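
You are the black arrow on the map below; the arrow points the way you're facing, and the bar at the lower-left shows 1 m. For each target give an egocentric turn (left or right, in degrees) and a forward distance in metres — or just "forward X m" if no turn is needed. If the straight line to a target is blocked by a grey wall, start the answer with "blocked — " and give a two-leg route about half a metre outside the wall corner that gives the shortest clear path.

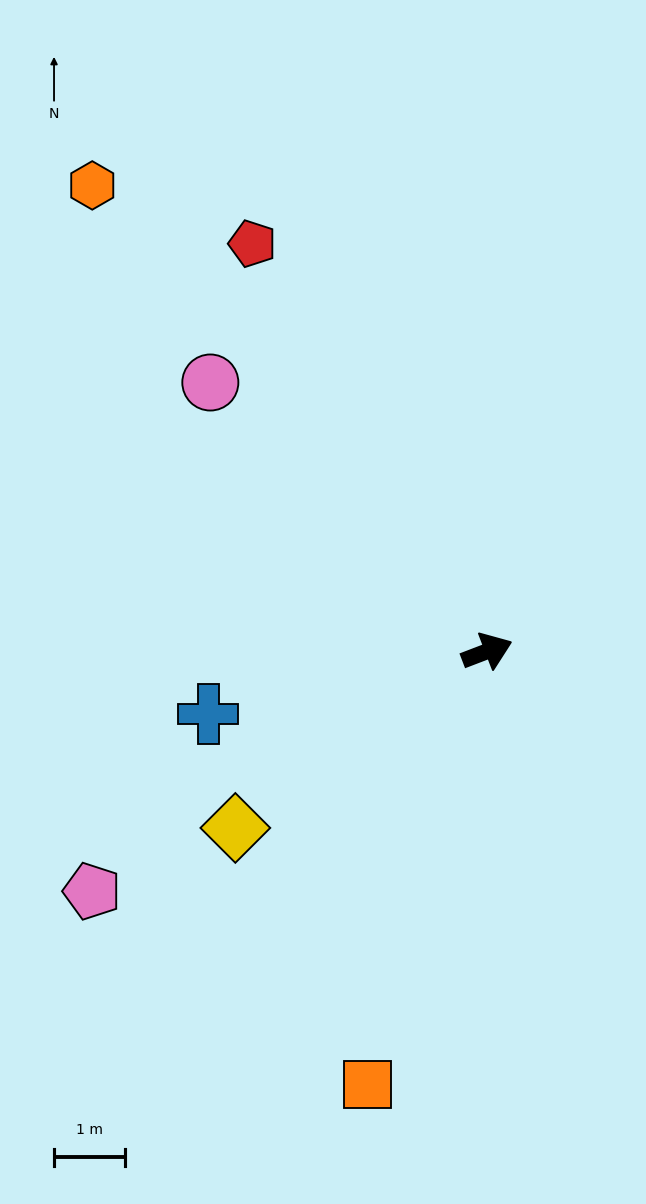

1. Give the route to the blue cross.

turn left 172°, forward 4.0 m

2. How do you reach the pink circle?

turn left 115°, forward 5.4 m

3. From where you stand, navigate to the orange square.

turn right 126°, forward 6.3 m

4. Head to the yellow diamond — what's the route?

turn right 166°, forward 4.3 m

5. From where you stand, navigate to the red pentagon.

turn left 99°, forward 6.6 m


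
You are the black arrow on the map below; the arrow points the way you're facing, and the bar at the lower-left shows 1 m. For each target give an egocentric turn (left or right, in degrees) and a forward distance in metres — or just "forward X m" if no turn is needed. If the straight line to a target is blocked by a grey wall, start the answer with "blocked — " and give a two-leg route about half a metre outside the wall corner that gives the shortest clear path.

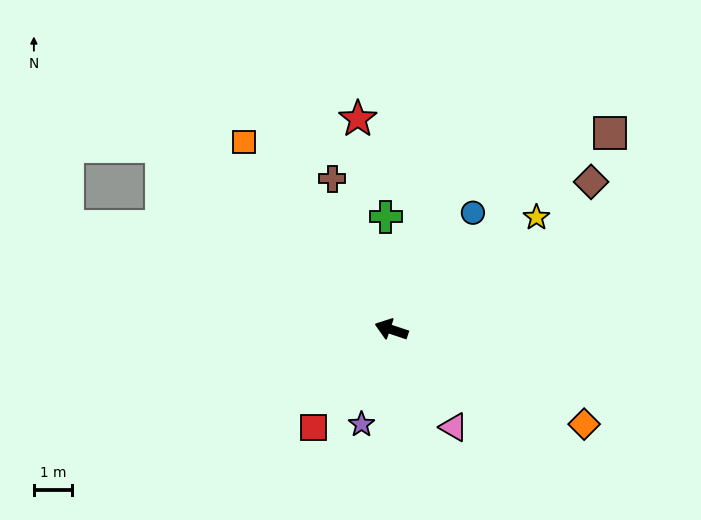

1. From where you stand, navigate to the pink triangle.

turn left 141°, forward 3.0 m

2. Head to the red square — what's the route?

turn left 70°, forward 3.3 m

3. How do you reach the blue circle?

turn right 106°, forward 3.7 m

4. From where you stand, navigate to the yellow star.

turn right 124°, forward 4.8 m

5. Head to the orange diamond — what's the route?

turn left 172°, forward 5.6 m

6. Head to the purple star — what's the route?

turn left 91°, forward 2.6 m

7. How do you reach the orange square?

turn right 33°, forward 6.2 m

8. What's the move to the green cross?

turn right 69°, forward 3.0 m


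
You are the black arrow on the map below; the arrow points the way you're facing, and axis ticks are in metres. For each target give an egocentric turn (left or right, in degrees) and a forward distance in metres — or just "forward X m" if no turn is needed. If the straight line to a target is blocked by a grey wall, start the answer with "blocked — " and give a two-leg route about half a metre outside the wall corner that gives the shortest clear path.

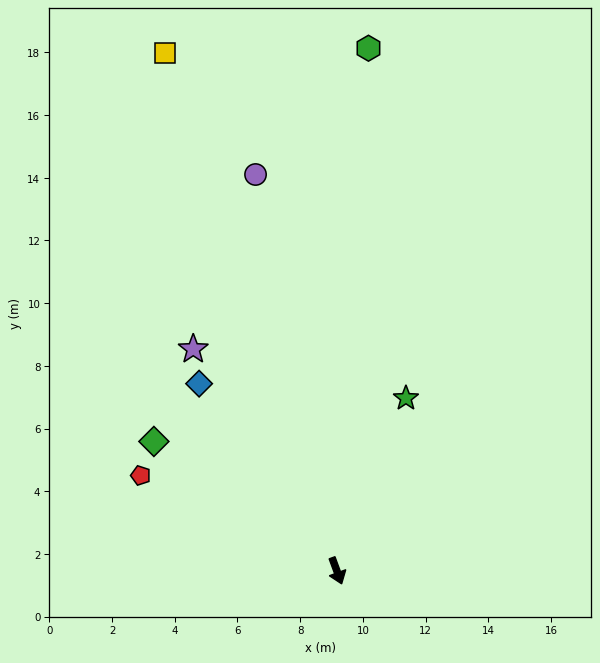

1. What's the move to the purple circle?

turn left 171°, forward 12.9 m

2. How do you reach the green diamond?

turn right 145°, forward 7.1 m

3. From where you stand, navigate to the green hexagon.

turn left 156°, forward 16.7 m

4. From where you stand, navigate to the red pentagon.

turn right 136°, forward 7.0 m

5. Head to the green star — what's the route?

turn left 138°, forward 5.9 m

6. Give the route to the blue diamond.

turn right 164°, forward 7.4 m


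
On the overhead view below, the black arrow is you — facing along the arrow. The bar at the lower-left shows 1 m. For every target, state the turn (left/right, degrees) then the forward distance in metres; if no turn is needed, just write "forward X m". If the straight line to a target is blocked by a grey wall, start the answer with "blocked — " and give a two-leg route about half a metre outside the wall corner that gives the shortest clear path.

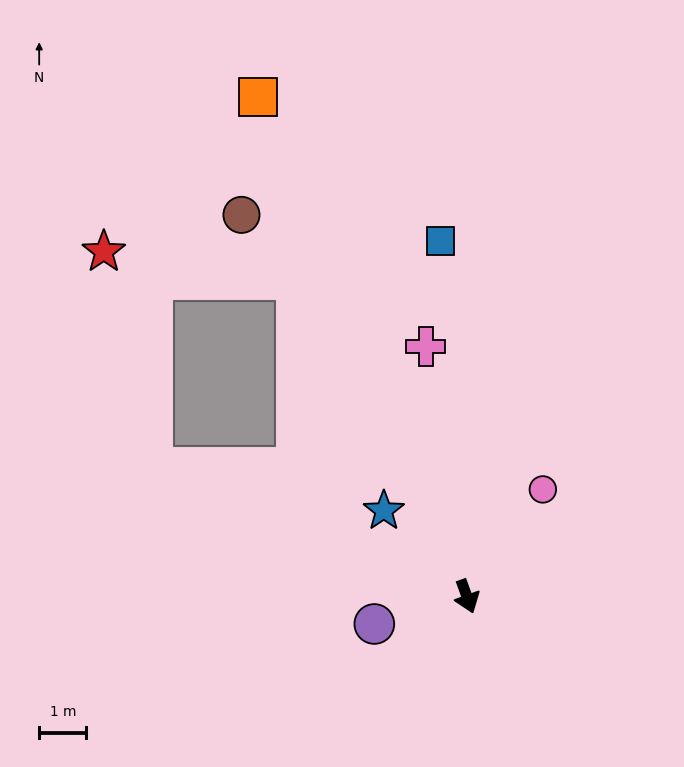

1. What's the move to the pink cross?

turn left 170°, forward 5.4 m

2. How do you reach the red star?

blocked — turn right 171°, forward 7.6 m, then turn left 53°, forward 4.1 m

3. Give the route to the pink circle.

turn left 125°, forward 2.8 m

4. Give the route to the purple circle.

turn right 93°, forward 2.0 m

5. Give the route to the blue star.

turn right 156°, forward 2.5 m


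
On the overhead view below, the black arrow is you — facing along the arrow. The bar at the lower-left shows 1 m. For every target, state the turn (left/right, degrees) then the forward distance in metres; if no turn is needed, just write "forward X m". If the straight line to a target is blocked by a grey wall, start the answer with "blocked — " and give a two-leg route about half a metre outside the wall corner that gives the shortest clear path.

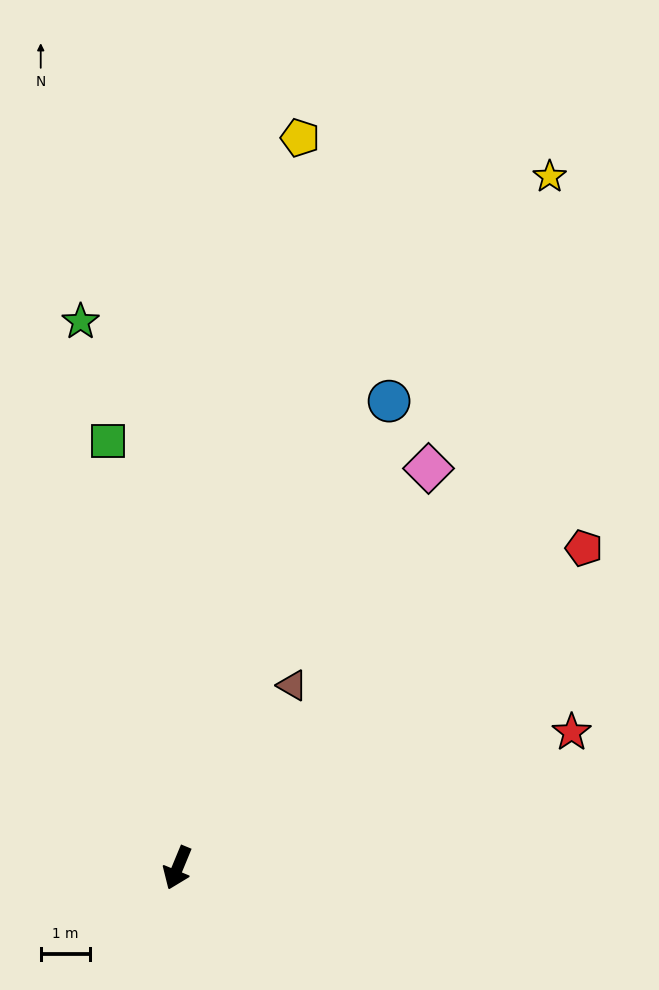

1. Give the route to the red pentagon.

turn left 151°, forward 10.4 m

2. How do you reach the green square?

turn right 148°, forward 8.7 m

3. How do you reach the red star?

turn left 131°, forward 8.4 m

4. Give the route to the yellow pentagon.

turn right 167°, forward 14.9 m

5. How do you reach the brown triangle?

turn left 170°, forward 4.3 m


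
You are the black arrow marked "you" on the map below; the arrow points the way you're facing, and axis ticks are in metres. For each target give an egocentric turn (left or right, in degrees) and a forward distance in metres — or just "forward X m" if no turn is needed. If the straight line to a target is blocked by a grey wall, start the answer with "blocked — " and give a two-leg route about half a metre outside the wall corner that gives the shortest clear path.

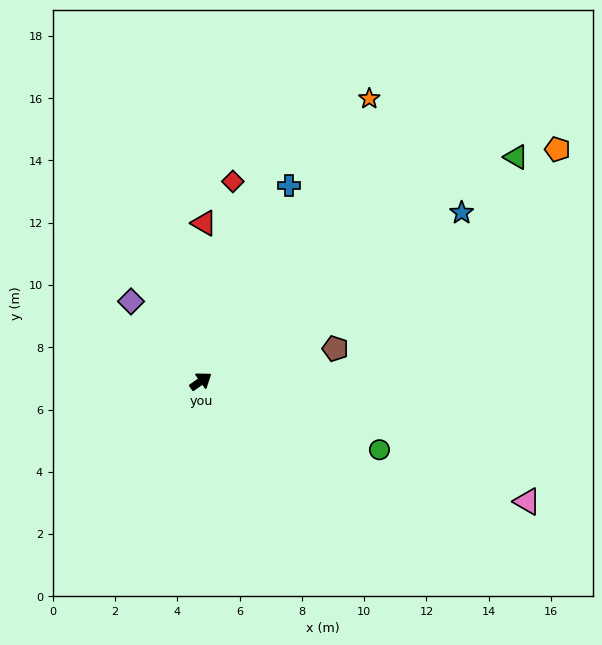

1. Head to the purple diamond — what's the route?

turn left 96°, forward 3.4 m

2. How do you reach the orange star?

turn left 24°, forward 10.6 m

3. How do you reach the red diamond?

turn left 46°, forward 6.5 m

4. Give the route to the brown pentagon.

turn right 22°, forward 4.4 m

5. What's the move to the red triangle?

turn left 54°, forward 5.1 m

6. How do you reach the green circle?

turn right 56°, forward 6.1 m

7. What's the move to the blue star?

turn right 2°, forward 10.0 m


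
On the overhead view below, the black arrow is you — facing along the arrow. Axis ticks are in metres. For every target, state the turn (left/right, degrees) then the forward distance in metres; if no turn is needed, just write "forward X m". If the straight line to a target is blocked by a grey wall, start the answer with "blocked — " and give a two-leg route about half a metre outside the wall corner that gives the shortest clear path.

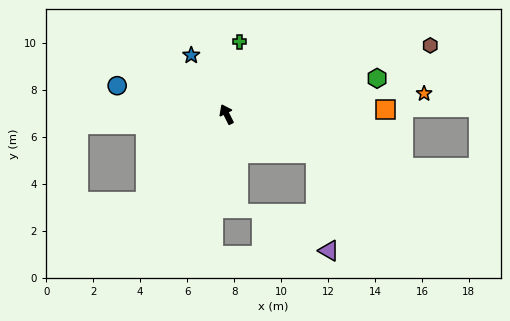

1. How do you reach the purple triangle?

blocked — turn right 140°, forward 4.1 m, then turn right 59°, forward 4.2 m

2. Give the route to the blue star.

turn left 4°, forward 2.9 m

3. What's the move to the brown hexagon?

turn right 98°, forward 9.2 m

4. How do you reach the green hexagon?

turn right 103°, forward 6.6 m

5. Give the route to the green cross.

turn right 37°, forward 3.1 m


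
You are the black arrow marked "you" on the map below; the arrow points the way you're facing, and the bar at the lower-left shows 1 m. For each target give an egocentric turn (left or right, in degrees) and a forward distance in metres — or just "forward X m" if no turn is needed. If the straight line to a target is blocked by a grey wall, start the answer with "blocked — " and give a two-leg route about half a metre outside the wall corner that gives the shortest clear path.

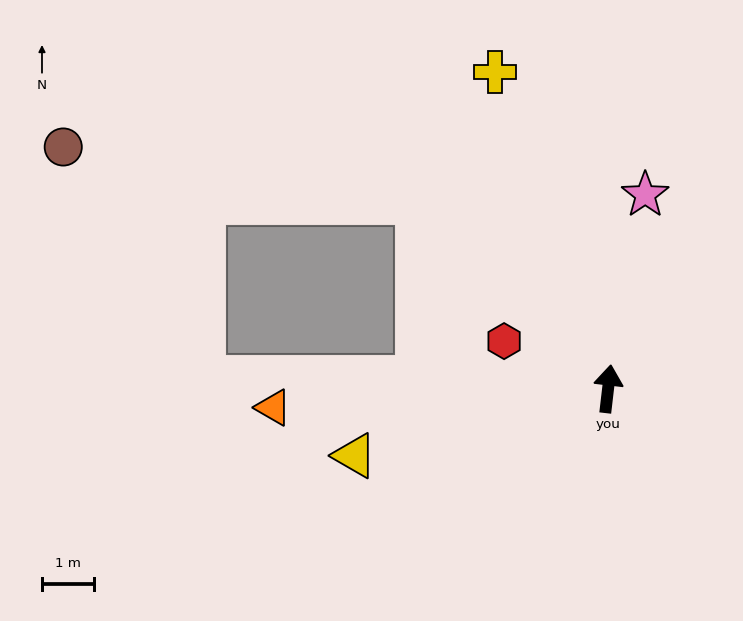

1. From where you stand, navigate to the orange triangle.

turn left 100°, forward 6.4 m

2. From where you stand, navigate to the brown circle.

blocked — turn left 52°, forward 5.1 m, then turn left 36°, forward 6.9 m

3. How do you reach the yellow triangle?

turn left 111°, forward 5.0 m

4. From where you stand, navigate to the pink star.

turn right 4°, forward 3.8 m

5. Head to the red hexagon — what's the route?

turn left 72°, forward 2.2 m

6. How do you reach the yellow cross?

turn left 26°, forward 6.5 m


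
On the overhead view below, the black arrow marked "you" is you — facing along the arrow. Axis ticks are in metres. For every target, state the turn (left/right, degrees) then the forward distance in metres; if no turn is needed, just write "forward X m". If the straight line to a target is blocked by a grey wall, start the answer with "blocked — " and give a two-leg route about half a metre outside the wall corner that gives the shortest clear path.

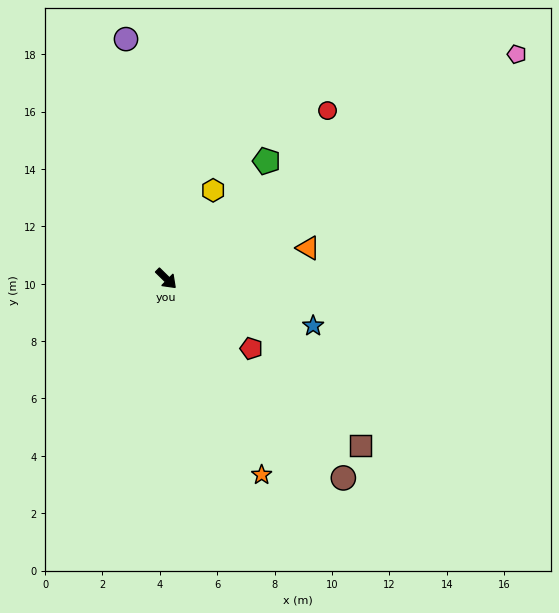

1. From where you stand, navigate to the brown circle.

turn right 4°, forward 9.3 m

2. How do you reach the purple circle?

turn left 144°, forward 8.5 m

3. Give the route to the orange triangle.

turn left 57°, forward 5.1 m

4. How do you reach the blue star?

turn left 27°, forward 5.4 m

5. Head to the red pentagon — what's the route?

turn left 5°, forward 3.8 m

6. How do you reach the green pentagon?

turn left 94°, forward 5.4 m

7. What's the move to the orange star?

turn right 20°, forward 7.6 m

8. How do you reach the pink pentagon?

turn left 77°, forward 14.5 m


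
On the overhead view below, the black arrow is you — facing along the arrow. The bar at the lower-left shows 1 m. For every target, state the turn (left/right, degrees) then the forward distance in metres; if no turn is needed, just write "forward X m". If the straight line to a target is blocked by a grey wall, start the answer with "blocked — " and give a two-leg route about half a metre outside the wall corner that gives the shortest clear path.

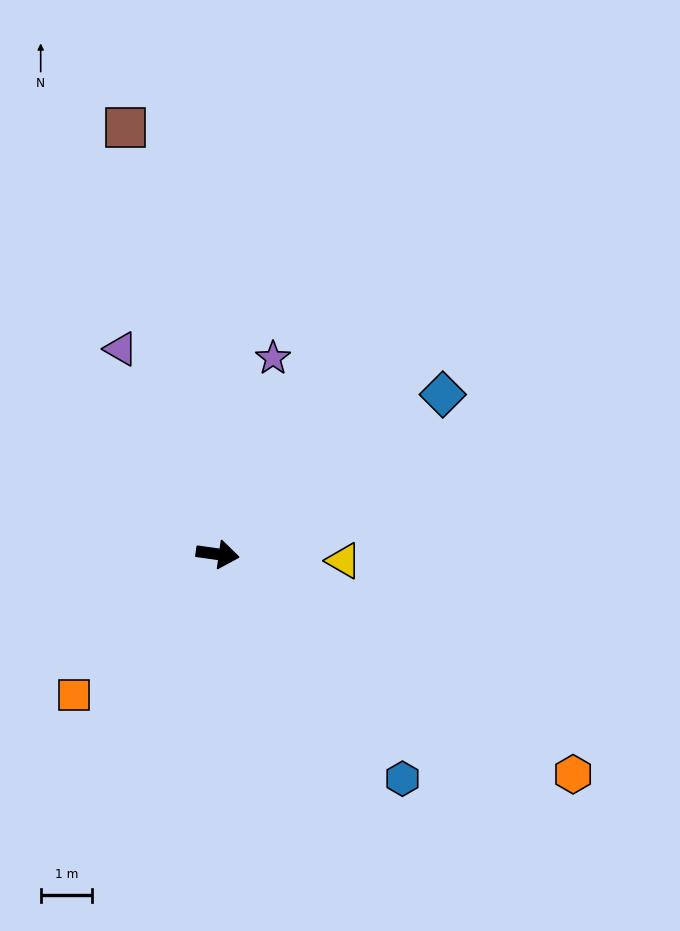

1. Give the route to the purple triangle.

turn left 123°, forward 4.4 m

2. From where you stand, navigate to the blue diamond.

turn left 43°, forward 5.3 m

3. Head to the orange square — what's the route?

turn right 128°, forward 3.9 m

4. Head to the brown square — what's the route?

turn left 110°, forward 8.5 m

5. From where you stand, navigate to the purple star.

turn left 82°, forward 3.9 m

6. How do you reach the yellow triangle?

turn left 5°, forward 2.4 m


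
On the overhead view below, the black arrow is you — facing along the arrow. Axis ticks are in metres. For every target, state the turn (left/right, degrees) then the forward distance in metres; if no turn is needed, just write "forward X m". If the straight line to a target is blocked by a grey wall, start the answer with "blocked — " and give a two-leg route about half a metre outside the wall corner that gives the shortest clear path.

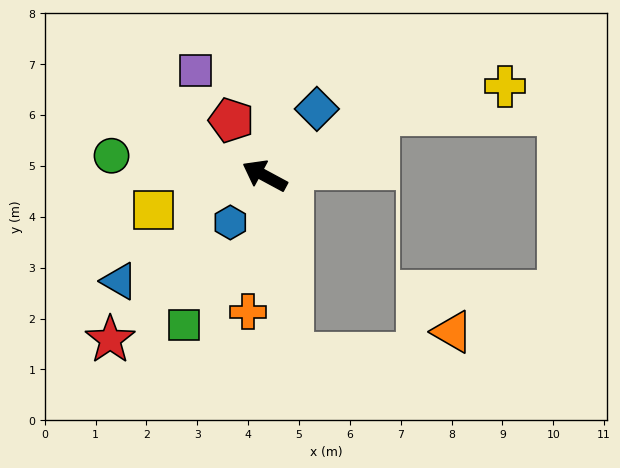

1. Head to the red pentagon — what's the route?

turn right 31°, forward 1.3 m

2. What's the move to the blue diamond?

turn right 100°, forward 1.7 m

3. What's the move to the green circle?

turn left 21°, forward 3.0 m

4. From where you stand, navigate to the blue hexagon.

turn left 82°, forward 1.1 m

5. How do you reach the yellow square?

turn left 46°, forward 2.3 m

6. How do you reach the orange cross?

turn left 111°, forward 2.7 m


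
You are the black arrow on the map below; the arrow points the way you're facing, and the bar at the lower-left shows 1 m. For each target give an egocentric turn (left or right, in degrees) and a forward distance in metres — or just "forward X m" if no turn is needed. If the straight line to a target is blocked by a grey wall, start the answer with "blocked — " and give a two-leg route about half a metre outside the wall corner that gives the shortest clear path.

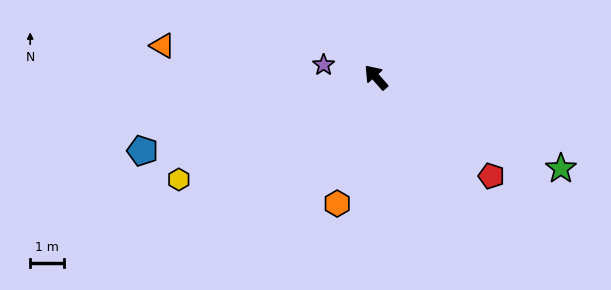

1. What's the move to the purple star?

turn left 35°, forward 1.6 m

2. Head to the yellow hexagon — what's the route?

turn left 76°, forward 6.6 m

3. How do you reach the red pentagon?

turn right 172°, forward 4.5 m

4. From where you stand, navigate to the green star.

turn right 158°, forward 6.1 m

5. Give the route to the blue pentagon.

turn left 66°, forward 7.2 m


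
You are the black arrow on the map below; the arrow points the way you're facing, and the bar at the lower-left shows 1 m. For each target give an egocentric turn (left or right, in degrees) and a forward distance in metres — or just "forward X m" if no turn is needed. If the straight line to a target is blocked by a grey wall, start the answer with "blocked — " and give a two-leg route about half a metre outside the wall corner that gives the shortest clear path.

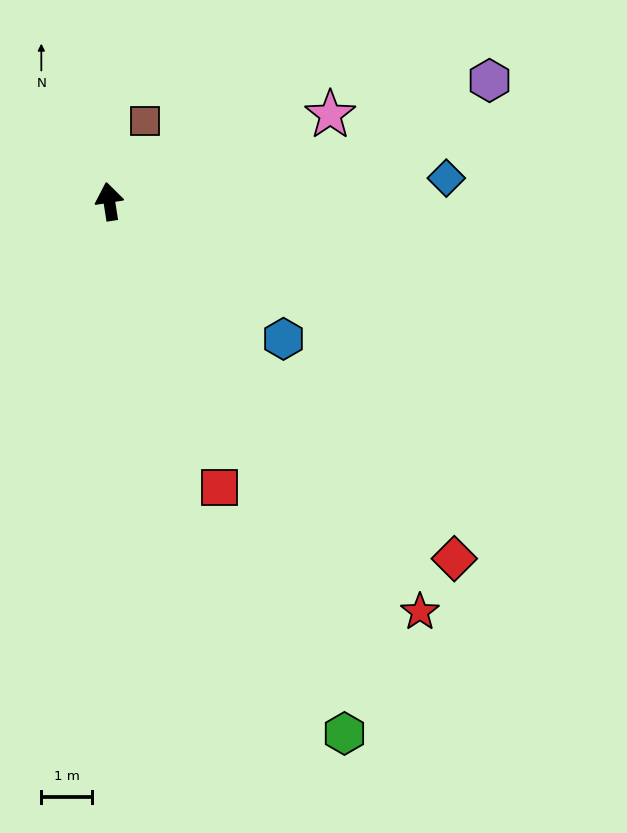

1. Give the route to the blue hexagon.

turn right 137°, forward 4.3 m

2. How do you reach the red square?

turn right 168°, forward 6.0 m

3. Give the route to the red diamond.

turn right 145°, forward 9.7 m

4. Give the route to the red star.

turn right 152°, forward 10.1 m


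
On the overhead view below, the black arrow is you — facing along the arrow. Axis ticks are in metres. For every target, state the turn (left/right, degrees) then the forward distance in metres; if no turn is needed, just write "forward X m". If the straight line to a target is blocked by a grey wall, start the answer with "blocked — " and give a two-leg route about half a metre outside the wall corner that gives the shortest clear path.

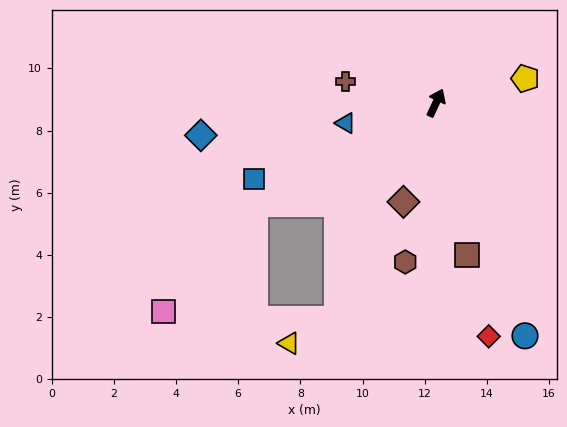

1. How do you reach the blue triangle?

turn left 128°, forward 3.0 m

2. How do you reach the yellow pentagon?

turn right 50°, forward 3.0 m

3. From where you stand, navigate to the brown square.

turn right 144°, forward 5.0 m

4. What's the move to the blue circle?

turn right 134°, forward 8.0 m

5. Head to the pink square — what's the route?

blocked — turn left 144°, forward 6.7 m, then turn left 21°, forward 4.6 m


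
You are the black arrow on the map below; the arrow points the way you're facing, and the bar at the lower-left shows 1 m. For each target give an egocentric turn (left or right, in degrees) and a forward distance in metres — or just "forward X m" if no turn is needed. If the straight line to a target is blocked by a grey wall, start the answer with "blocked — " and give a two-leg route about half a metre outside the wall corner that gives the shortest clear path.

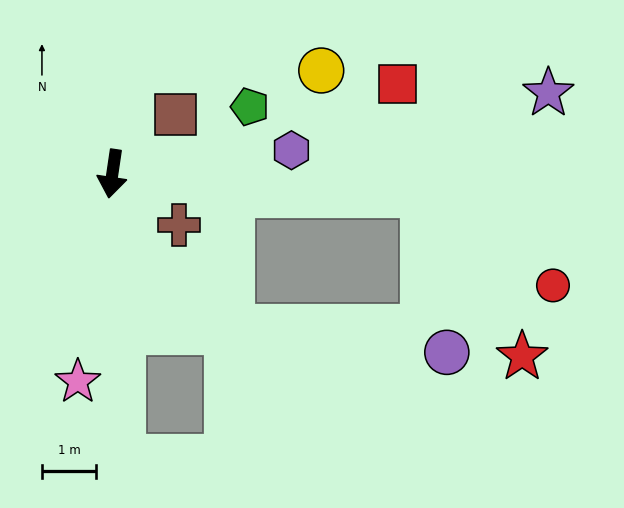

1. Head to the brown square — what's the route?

turn left 142°, forward 1.6 m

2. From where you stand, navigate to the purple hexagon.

turn left 106°, forward 3.3 m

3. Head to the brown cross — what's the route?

turn left 61°, forward 1.5 m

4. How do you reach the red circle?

blocked — turn left 95°, forward 5.7 m, then turn right 32°, forward 2.9 m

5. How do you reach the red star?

blocked — turn left 95°, forward 5.7 m, then turn right 55°, forward 3.5 m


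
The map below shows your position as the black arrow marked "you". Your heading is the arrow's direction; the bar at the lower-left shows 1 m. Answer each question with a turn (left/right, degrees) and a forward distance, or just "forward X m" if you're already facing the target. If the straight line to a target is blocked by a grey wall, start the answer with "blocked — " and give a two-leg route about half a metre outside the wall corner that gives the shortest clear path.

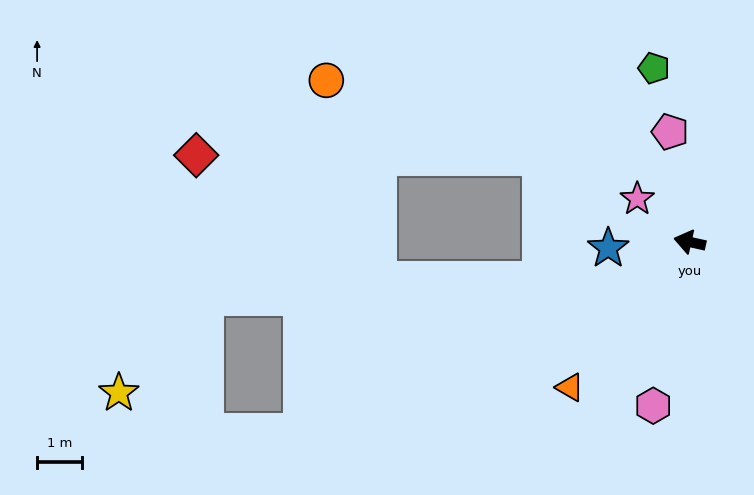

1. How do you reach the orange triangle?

turn left 63°, forward 4.2 m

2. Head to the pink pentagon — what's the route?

turn right 67°, forward 2.5 m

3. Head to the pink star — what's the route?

turn right 27°, forward 1.5 m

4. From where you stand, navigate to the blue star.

turn left 17°, forward 1.8 m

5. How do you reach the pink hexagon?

turn left 90°, forward 3.8 m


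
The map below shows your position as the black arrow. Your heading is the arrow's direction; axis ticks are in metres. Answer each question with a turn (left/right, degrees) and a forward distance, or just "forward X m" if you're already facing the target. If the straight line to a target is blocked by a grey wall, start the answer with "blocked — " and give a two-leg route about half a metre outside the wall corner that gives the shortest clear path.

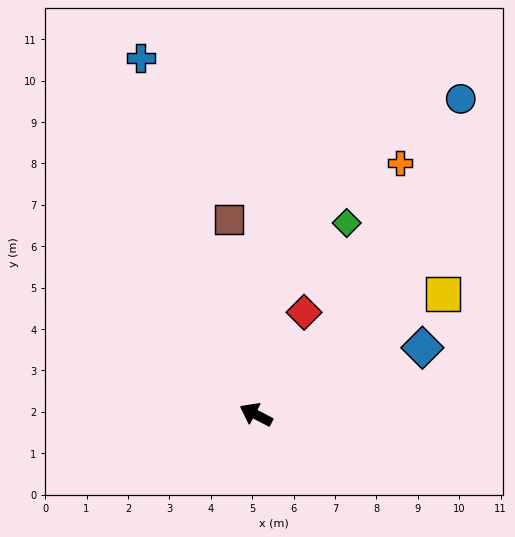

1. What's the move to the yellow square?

turn right 120°, forward 5.4 m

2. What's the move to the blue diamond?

turn right 131°, forward 4.3 m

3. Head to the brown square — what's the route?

turn right 55°, forward 4.8 m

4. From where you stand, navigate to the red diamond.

turn right 88°, forward 2.7 m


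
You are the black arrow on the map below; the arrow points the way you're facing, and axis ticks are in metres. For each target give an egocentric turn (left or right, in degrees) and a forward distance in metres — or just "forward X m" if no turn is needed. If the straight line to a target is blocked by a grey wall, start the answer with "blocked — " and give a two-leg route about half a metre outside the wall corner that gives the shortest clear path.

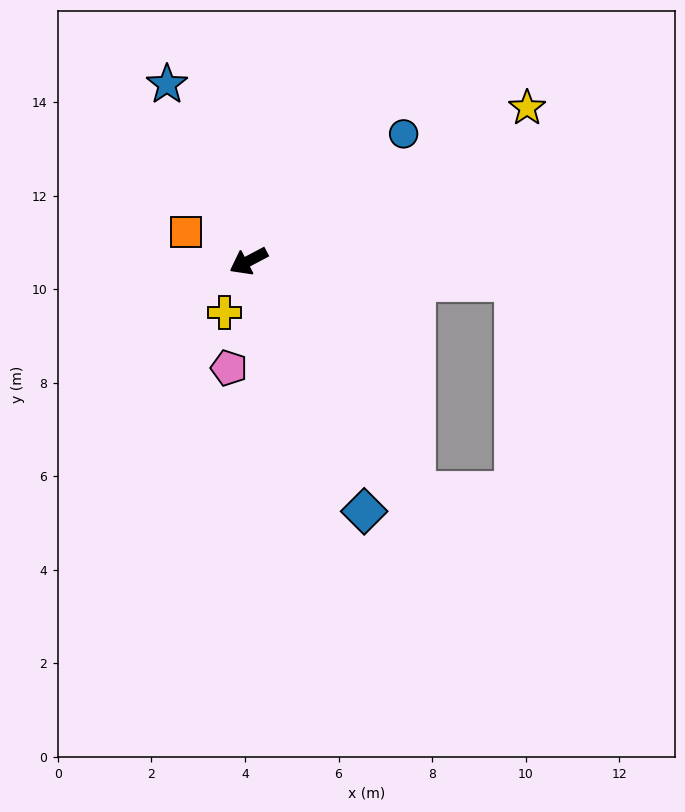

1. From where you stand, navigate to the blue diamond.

turn left 87°, forward 5.9 m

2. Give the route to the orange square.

turn right 53°, forward 1.5 m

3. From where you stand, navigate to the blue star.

turn right 93°, forward 4.2 m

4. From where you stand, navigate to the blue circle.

turn right 168°, forward 4.3 m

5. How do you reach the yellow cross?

turn left 37°, forward 1.2 m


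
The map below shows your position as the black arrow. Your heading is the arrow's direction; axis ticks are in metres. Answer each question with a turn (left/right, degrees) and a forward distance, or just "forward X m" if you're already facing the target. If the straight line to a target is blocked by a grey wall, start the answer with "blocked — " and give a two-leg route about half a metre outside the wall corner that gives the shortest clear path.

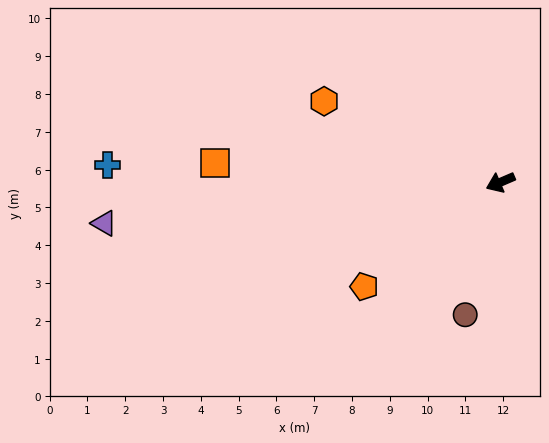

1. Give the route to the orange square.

turn right 27°, forward 7.6 m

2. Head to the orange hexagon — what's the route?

turn right 48°, forward 5.1 m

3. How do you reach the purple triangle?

turn right 17°, forward 10.5 m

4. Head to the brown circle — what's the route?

turn left 52°, forward 3.6 m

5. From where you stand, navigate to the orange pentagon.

turn left 14°, forward 4.5 m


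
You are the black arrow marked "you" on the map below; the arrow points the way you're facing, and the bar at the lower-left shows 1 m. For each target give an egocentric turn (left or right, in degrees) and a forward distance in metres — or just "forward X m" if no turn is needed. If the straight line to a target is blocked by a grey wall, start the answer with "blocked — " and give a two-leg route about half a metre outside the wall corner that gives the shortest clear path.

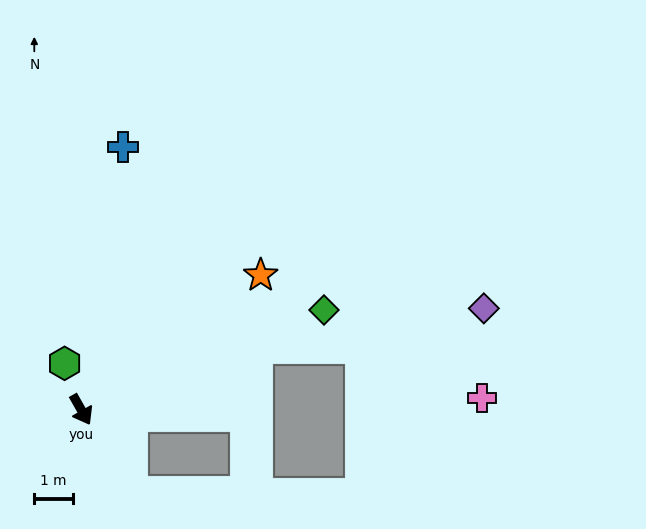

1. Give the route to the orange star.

turn left 97°, forward 5.8 m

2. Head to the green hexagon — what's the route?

turn left 170°, forward 1.3 m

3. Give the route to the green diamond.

turn left 83°, forward 6.8 m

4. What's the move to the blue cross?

turn left 141°, forward 6.9 m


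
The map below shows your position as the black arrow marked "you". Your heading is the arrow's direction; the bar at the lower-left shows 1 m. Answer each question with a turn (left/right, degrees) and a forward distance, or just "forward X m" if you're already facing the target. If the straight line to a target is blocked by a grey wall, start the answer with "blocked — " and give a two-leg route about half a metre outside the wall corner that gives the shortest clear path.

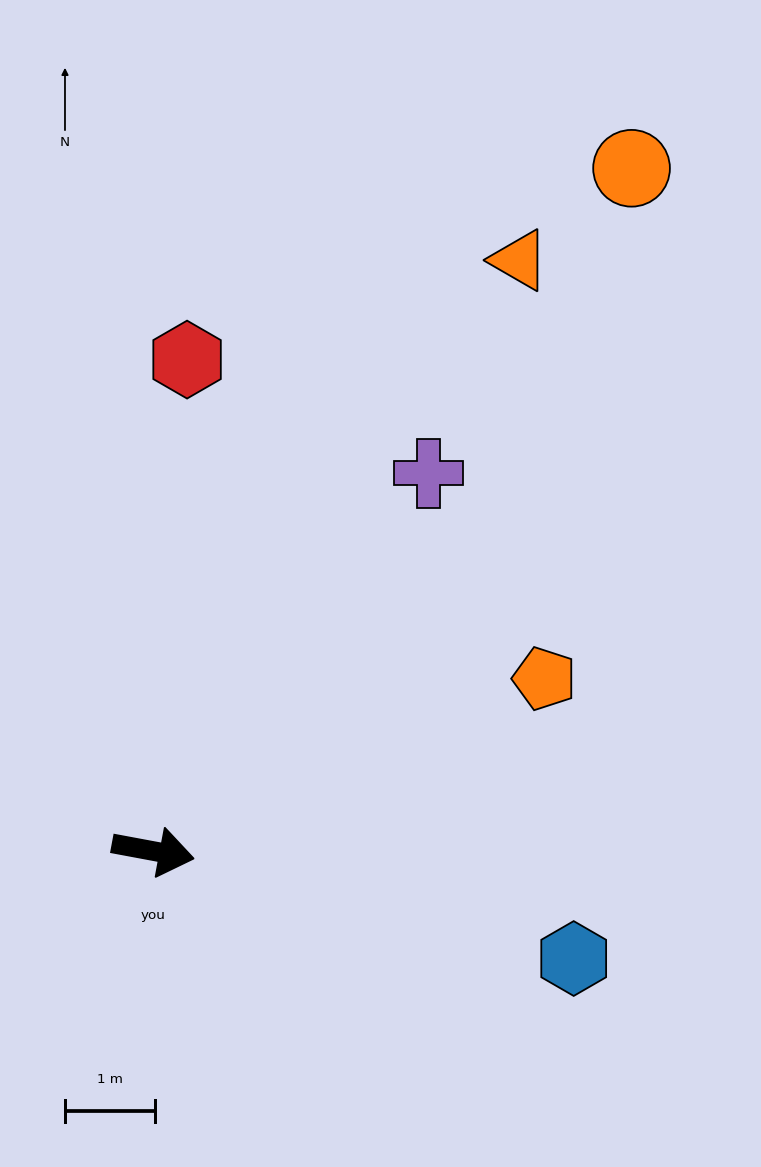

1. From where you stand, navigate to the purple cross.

turn left 64°, forward 5.2 m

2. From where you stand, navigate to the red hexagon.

turn left 97°, forward 5.4 m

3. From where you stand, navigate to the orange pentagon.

turn left 34°, forward 4.7 m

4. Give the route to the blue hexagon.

turn right 4°, forward 4.8 m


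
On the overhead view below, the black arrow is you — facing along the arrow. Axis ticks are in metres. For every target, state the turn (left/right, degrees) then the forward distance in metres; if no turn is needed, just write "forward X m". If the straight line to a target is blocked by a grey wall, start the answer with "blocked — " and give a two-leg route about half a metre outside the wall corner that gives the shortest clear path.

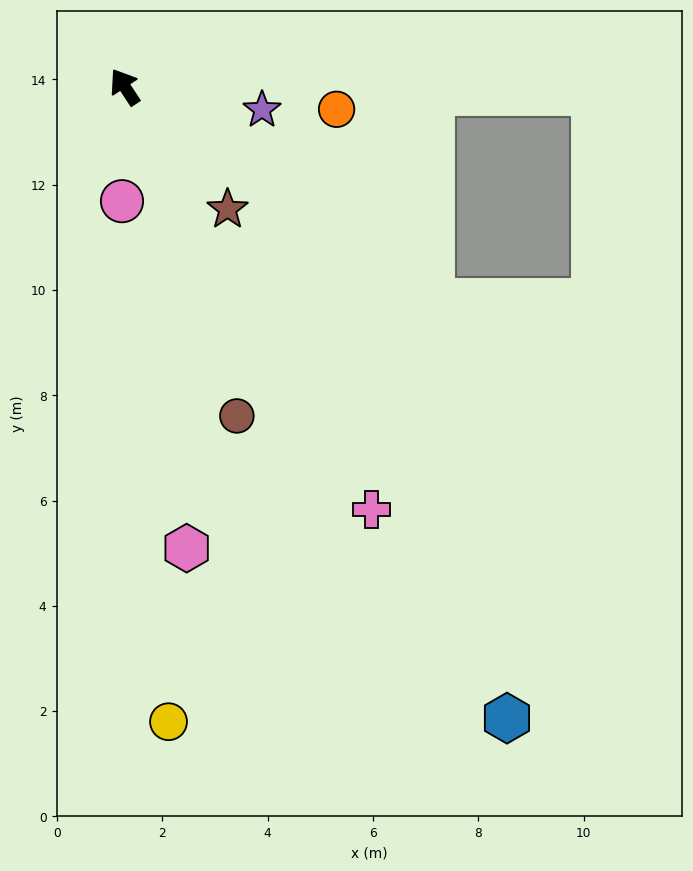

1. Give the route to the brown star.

turn right 173°, forward 3.0 m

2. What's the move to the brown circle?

turn left 166°, forward 6.6 m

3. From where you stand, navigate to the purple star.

turn right 133°, forward 2.6 m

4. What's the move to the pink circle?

turn left 145°, forward 2.2 m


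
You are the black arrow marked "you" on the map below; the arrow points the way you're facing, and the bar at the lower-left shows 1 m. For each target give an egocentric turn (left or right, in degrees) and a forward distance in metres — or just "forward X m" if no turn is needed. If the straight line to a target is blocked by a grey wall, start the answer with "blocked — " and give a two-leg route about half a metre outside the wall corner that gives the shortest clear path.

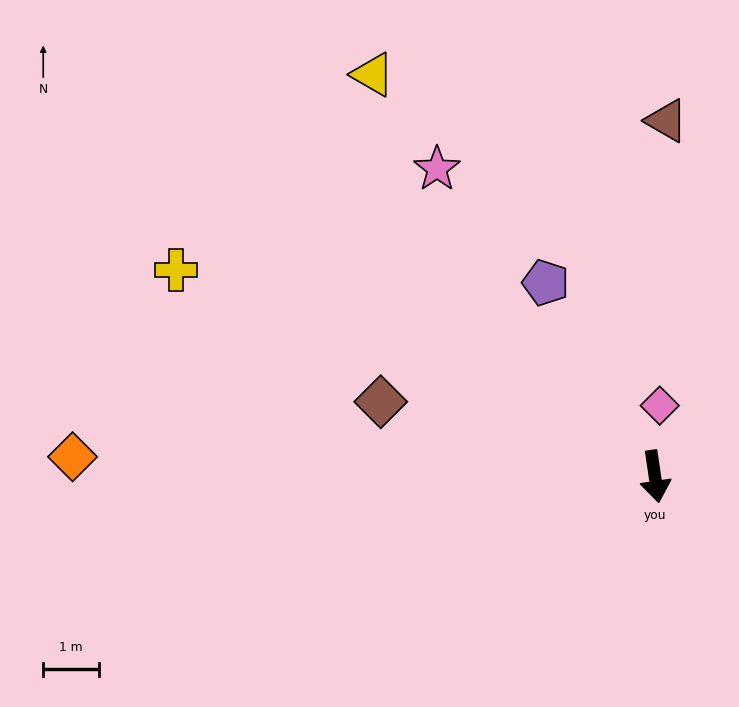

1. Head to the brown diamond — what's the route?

turn right 114°, forward 5.1 m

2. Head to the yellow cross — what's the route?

turn right 122°, forward 9.4 m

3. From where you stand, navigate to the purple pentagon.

turn right 159°, forward 4.0 m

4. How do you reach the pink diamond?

turn left 168°, forward 1.3 m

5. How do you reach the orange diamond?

turn right 100°, forward 10.5 m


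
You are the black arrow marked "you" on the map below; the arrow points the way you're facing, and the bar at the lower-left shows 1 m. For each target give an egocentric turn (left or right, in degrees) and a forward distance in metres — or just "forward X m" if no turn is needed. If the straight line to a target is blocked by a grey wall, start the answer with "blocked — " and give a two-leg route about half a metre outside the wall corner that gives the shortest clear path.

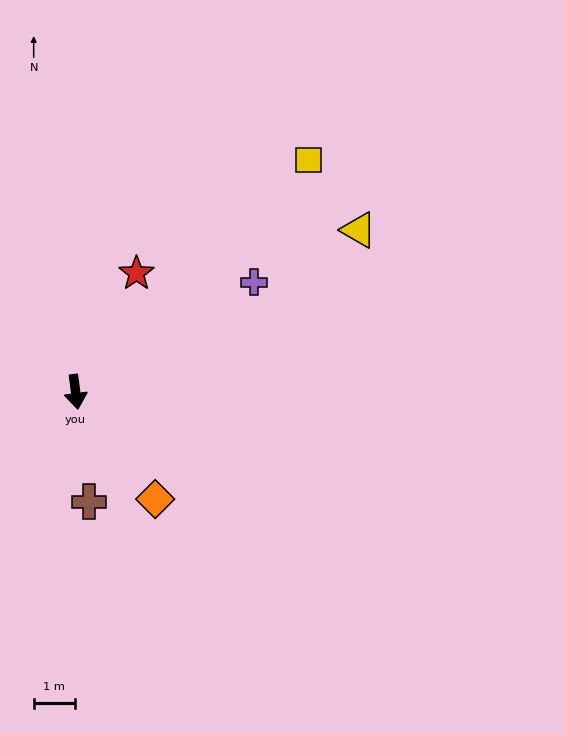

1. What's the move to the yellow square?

turn left 128°, forward 8.0 m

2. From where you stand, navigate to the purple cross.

turn left 114°, forward 5.1 m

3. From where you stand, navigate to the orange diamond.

turn left 29°, forward 3.3 m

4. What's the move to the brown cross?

forward 2.7 m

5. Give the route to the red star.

turn left 145°, forward 3.2 m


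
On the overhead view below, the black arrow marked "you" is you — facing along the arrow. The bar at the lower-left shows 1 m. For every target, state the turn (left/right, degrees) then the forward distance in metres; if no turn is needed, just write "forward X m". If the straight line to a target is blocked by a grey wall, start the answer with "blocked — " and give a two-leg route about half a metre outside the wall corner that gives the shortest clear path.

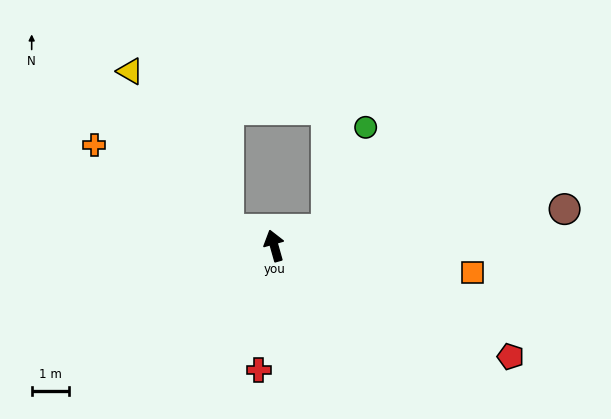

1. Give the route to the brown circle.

turn right 99°, forward 7.9 m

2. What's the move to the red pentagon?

turn right 131°, forward 7.1 m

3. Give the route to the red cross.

turn left 157°, forward 3.4 m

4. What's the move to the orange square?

turn right 113°, forward 5.4 m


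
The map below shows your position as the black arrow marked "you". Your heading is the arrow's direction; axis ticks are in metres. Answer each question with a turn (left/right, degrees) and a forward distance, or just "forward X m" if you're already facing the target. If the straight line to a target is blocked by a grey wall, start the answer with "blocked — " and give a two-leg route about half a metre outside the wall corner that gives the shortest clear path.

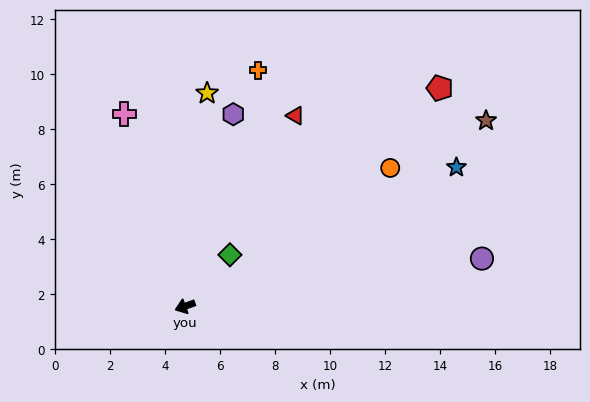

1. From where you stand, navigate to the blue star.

turn right 173°, forward 11.1 m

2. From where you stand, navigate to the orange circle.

turn right 166°, forward 9.0 m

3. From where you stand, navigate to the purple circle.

turn left 169°, forward 10.9 m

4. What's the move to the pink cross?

turn right 92°, forward 7.3 m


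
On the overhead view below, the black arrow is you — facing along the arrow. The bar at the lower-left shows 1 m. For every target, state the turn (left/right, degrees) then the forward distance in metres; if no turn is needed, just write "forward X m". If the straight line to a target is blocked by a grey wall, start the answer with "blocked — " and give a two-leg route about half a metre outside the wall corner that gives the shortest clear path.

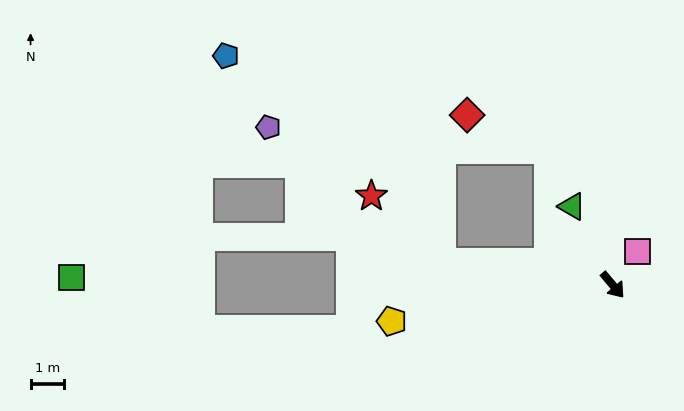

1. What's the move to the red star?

blocked — turn right 138°, forward 5.1 m, then turn right 35°, forward 2.9 m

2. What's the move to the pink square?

turn left 103°, forward 1.3 m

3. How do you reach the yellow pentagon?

turn right 121°, forward 6.7 m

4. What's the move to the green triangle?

turn left 167°, forward 2.6 m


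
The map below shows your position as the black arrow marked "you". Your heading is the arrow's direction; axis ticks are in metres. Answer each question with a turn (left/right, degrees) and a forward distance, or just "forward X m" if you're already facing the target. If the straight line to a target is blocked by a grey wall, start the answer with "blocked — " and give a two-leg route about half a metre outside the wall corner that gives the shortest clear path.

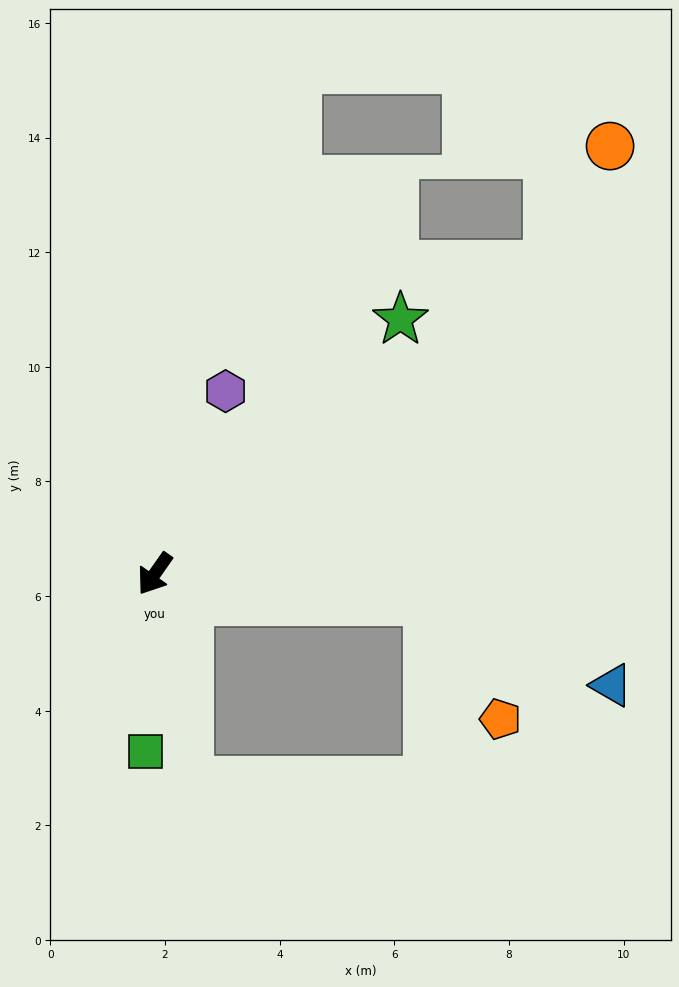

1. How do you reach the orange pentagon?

blocked — turn left 119°, forward 4.8 m, then turn right 53°, forward 2.4 m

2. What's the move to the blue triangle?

blocked — turn left 119°, forward 4.8 m, then turn right 19°, forward 3.5 m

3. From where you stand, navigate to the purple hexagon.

turn right 166°, forward 3.4 m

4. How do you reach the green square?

turn left 32°, forward 3.1 m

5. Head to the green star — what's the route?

turn left 171°, forward 6.2 m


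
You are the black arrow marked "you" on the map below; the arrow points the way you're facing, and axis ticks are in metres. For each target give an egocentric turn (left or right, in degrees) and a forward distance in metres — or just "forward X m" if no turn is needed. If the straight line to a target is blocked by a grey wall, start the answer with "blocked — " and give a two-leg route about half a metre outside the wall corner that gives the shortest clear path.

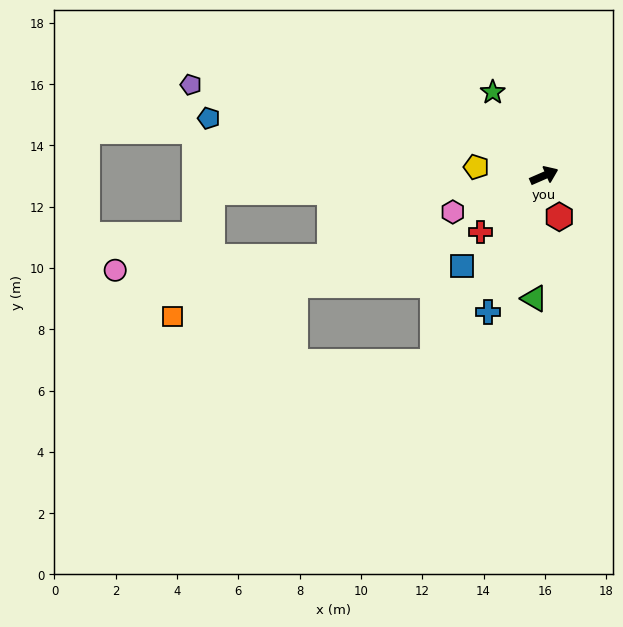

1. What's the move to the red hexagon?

turn right 93°, forward 1.4 m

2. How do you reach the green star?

turn left 98°, forward 3.2 m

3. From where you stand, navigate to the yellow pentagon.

turn left 149°, forward 2.2 m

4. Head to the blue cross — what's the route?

turn right 136°, forward 4.8 m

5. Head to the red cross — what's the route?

turn right 162°, forward 2.8 m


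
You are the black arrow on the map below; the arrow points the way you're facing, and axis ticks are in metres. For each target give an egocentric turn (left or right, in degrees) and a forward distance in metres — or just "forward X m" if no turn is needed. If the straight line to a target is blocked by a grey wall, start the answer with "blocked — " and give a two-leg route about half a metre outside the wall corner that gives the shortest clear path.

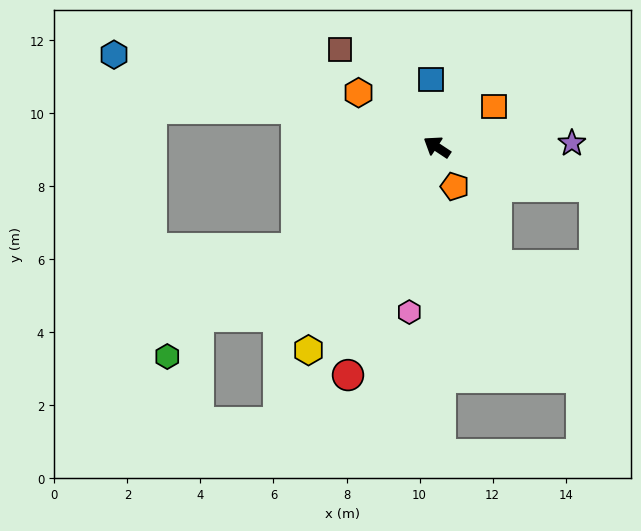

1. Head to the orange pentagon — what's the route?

turn left 148°, forward 1.2 m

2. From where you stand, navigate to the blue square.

turn right 52°, forward 1.9 m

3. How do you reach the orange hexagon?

forward 2.6 m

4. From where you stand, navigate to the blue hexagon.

turn left 18°, forward 9.2 m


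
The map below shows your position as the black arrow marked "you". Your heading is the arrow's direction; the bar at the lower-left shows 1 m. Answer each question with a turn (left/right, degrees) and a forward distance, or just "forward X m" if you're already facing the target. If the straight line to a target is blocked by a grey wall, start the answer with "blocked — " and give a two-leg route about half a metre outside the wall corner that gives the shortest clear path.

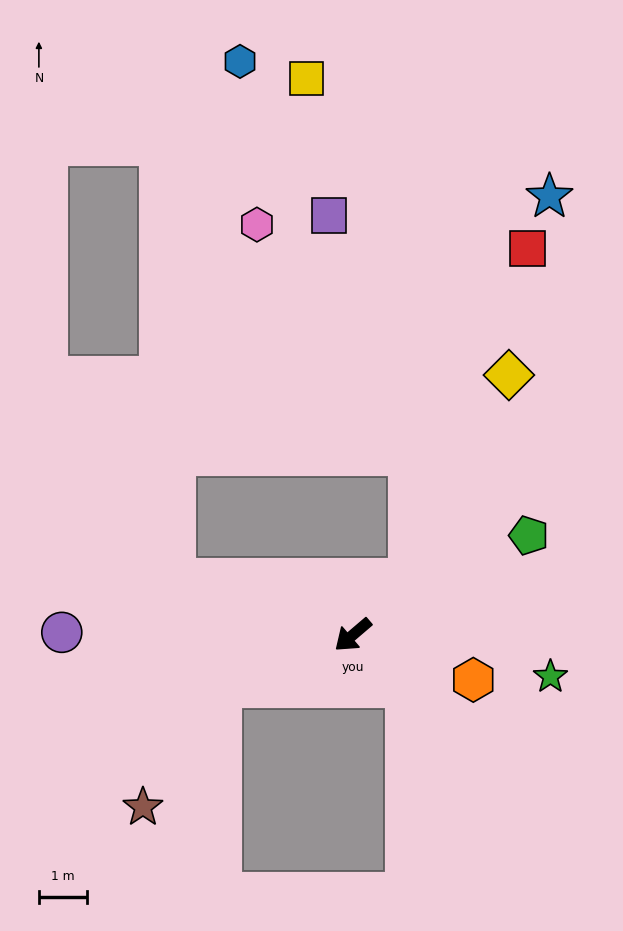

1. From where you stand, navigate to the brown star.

blocked — turn right 19°, forward 2.9 m, then turn left 35°, forward 3.0 m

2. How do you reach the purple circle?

turn right 41°, forward 6.0 m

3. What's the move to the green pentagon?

turn left 169°, forward 4.2 m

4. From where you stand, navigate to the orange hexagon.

turn left 119°, forward 2.7 m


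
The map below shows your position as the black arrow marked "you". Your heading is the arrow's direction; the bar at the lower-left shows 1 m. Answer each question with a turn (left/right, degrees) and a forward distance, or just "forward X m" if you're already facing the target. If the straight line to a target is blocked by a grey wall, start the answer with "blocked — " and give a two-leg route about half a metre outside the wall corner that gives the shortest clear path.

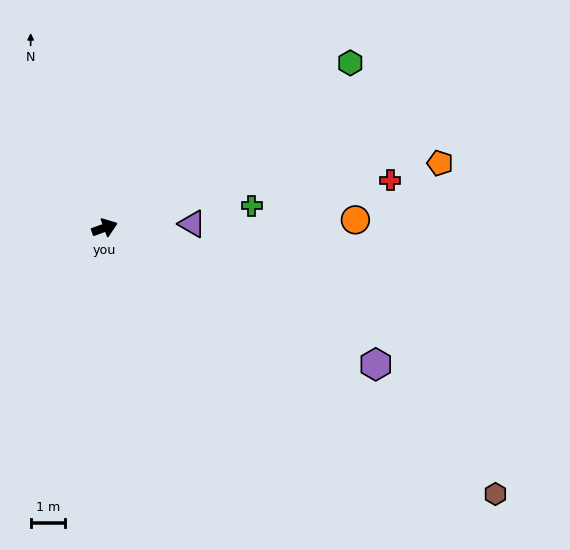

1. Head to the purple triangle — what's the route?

turn right 17°, forward 2.6 m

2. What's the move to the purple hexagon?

turn right 47°, forward 8.9 m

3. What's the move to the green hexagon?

turn left 14°, forward 8.6 m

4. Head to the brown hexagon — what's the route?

turn right 54°, forward 13.8 m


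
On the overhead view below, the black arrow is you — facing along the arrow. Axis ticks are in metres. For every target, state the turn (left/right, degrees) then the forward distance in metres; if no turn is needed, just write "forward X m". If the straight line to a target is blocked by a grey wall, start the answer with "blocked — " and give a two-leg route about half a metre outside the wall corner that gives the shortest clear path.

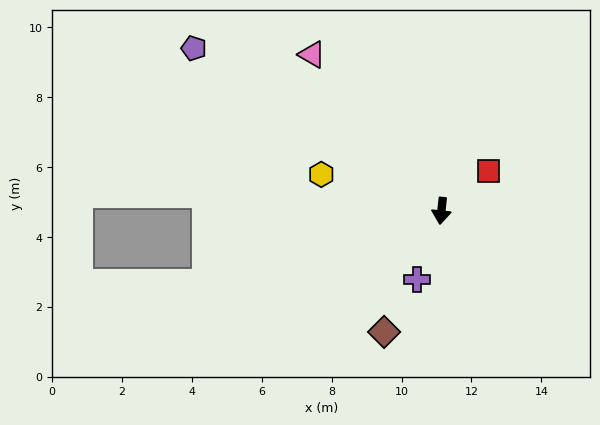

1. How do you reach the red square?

turn left 136°, forward 1.8 m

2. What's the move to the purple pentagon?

turn right 117°, forward 8.5 m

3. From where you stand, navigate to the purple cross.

turn right 13°, forward 2.1 m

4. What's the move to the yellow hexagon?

turn right 101°, forward 3.6 m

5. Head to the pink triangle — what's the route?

turn right 134°, forward 5.8 m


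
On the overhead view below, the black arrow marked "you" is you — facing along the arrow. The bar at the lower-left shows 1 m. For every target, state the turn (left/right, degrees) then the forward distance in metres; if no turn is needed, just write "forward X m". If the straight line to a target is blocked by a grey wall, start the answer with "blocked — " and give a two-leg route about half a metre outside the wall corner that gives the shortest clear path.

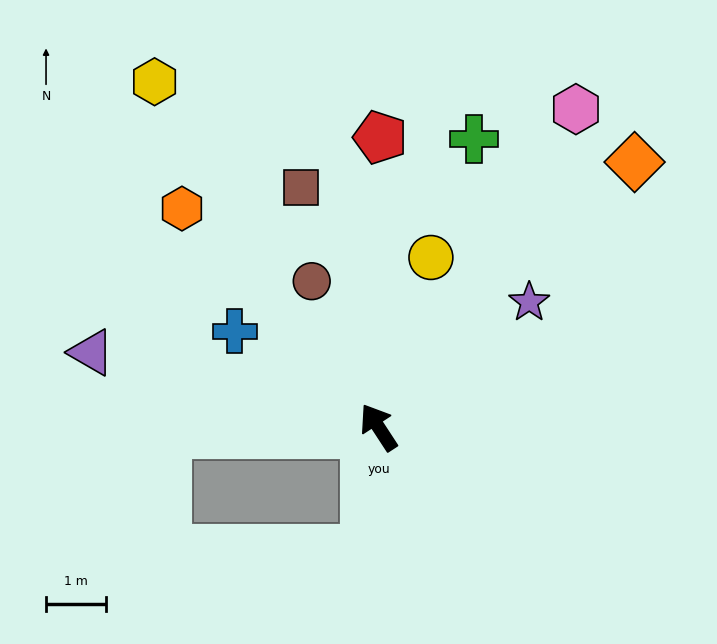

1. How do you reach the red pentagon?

turn right 33°, forward 4.8 m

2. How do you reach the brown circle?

turn right 9°, forward 2.7 m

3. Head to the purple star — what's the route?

turn right 83°, forward 3.3 m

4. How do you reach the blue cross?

turn left 23°, forward 2.9 m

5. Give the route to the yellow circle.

turn right 50°, forward 2.9 m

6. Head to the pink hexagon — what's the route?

turn right 65°, forward 6.2 m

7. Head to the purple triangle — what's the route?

turn left 42°, forward 4.9 m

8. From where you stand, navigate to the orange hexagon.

turn left 9°, forward 4.9 m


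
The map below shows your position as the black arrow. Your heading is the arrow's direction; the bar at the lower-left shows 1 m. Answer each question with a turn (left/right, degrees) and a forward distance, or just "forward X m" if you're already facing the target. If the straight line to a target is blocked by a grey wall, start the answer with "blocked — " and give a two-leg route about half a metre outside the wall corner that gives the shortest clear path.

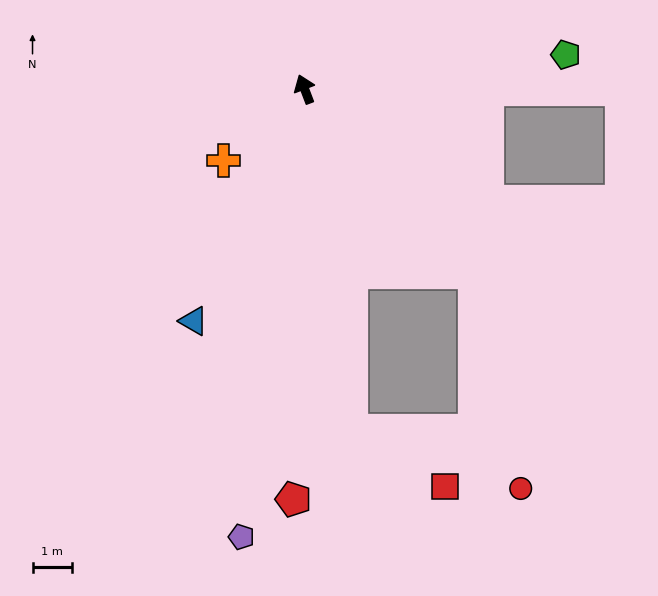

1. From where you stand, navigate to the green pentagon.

turn right 103°, forward 6.7 m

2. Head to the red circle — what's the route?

blocked — turn right 158°, forward 6.4 m, then turn right 31°, forward 5.7 m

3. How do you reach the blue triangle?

turn left 134°, forward 6.6 m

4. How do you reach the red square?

blocked — turn left 167°, forward 8.8 m, then turn left 51°, forward 2.8 m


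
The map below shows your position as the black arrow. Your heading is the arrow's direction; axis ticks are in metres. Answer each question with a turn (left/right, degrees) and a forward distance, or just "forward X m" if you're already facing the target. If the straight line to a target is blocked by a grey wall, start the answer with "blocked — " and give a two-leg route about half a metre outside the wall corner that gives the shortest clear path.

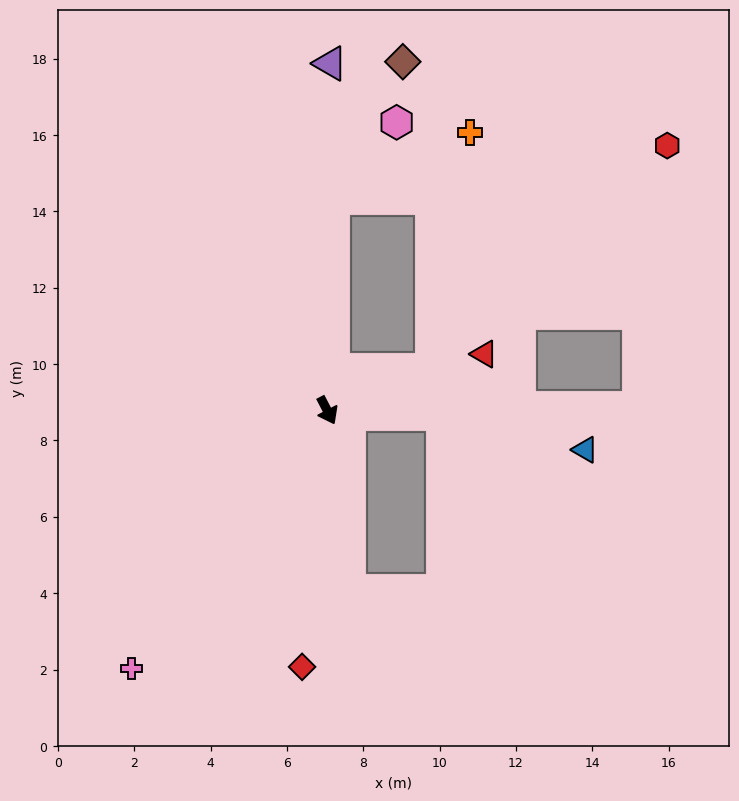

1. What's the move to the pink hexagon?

blocked — turn left 151°, forward 5.5 m, then turn right 38°, forward 2.6 m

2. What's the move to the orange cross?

blocked — turn left 84°, forward 2.9 m, then turn left 59°, forward 6.3 m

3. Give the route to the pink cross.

turn right 65°, forward 8.5 m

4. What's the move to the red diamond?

turn right 33°, forward 6.7 m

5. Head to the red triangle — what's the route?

turn left 82°, forward 4.4 m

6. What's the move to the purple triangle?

turn left 152°, forward 9.1 m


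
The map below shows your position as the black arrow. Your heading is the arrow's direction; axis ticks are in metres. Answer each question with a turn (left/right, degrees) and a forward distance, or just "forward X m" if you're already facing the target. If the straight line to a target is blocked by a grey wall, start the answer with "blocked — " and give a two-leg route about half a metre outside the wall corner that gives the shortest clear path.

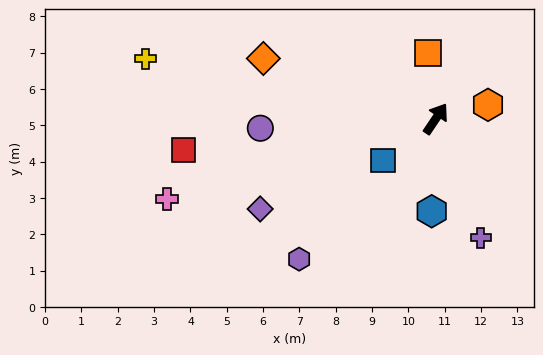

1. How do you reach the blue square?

turn left 162°, forward 1.9 m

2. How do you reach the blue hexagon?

turn right 149°, forward 2.6 m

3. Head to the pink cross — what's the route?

turn left 141°, forward 7.7 m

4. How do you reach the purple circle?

turn left 127°, forward 4.8 m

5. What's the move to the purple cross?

turn right 125°, forward 3.5 m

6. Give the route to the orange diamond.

turn left 105°, forward 5.0 m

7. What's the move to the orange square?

turn left 41°, forward 1.8 m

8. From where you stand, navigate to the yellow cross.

turn left 112°, forward 8.2 m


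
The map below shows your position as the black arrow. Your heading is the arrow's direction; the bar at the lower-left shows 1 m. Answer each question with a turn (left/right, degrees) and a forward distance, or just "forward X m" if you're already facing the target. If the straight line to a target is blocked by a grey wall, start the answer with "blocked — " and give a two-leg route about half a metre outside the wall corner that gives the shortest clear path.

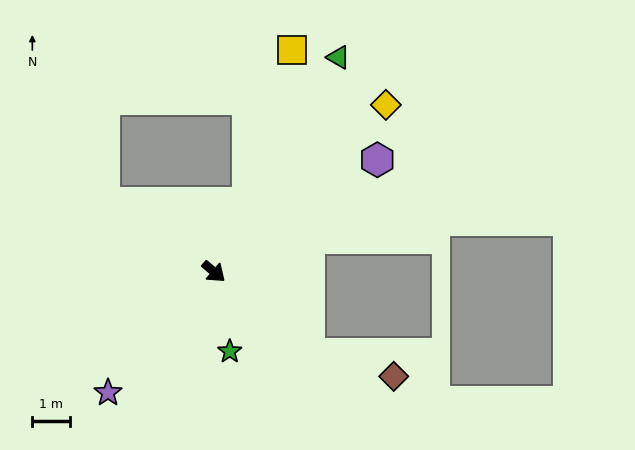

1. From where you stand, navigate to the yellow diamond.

turn left 85°, forward 6.4 m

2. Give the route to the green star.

turn right 38°, forward 2.2 m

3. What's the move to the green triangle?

turn left 100°, forward 6.6 m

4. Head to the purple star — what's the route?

turn right 91°, forward 4.3 m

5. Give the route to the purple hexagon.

turn left 75°, forward 5.3 m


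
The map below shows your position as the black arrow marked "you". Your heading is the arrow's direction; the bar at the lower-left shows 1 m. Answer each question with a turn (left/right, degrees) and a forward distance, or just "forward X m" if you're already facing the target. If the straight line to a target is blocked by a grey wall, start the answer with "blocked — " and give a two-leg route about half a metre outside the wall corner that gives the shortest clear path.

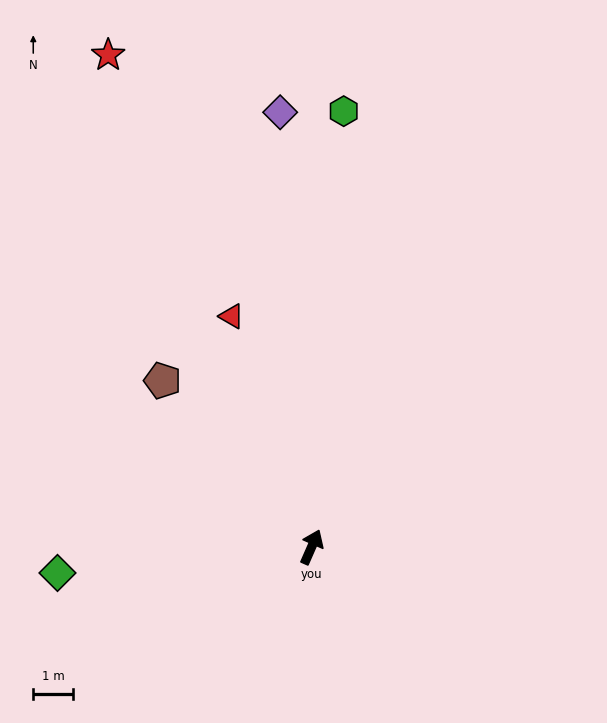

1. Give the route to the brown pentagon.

turn left 66°, forward 5.6 m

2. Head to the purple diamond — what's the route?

turn left 28°, forward 10.9 m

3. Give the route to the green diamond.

turn left 120°, forward 6.4 m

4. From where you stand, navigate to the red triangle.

turn left 43°, forward 6.1 m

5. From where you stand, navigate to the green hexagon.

turn left 19°, forward 11.0 m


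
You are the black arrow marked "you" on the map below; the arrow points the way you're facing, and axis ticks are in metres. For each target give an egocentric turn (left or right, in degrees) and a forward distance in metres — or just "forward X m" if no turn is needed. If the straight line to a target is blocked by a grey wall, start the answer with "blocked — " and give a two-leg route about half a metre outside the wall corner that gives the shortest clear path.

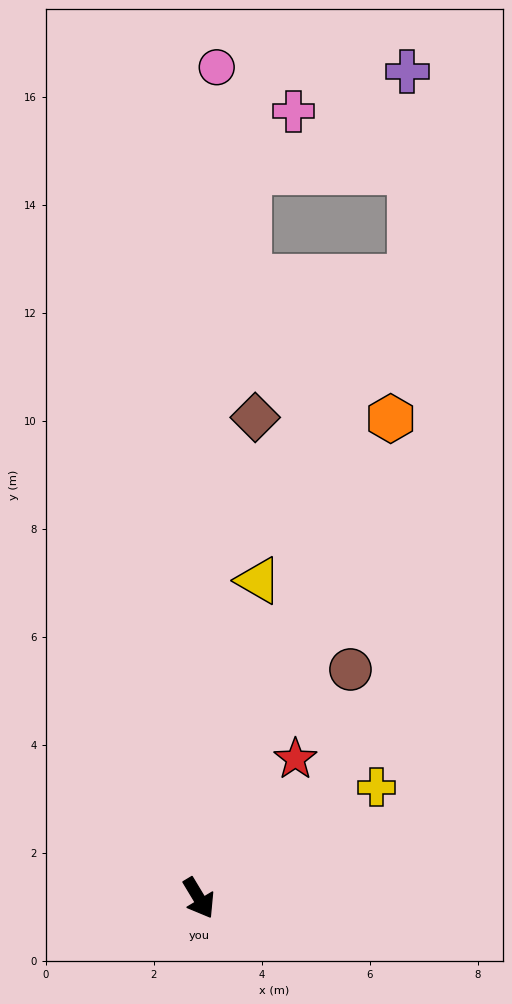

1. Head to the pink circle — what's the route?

turn left 148°, forward 15.4 m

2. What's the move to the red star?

turn left 114°, forward 3.1 m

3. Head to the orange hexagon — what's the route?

turn left 127°, forward 9.6 m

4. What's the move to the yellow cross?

turn left 91°, forward 3.9 m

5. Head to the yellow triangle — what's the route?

turn left 138°, forward 6.0 m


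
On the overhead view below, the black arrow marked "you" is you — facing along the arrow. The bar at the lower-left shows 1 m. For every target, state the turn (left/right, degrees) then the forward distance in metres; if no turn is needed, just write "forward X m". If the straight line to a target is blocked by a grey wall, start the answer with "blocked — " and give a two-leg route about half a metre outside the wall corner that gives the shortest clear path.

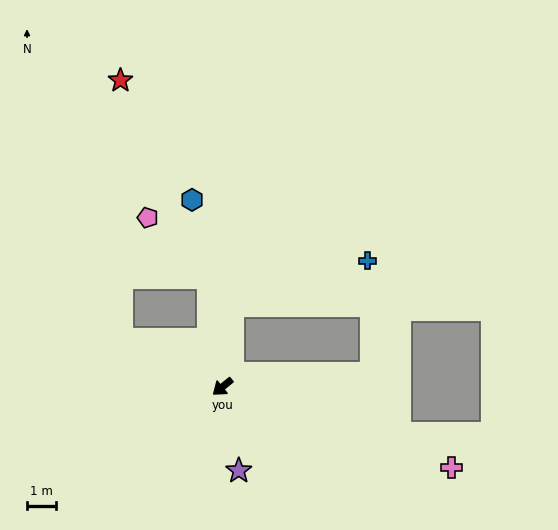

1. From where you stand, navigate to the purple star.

turn left 62°, forward 2.9 m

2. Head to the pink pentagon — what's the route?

blocked — turn right 122°, forward 3.8 m, then turn left 39°, forward 2.9 m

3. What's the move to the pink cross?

turn left 121°, forward 8.3 m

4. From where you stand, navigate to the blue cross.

blocked — turn right 136°, forward 2.8 m, then turn right 65°, forward 4.9 m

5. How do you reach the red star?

blocked — turn right 122°, forward 3.8 m, then turn left 17°, forward 7.4 m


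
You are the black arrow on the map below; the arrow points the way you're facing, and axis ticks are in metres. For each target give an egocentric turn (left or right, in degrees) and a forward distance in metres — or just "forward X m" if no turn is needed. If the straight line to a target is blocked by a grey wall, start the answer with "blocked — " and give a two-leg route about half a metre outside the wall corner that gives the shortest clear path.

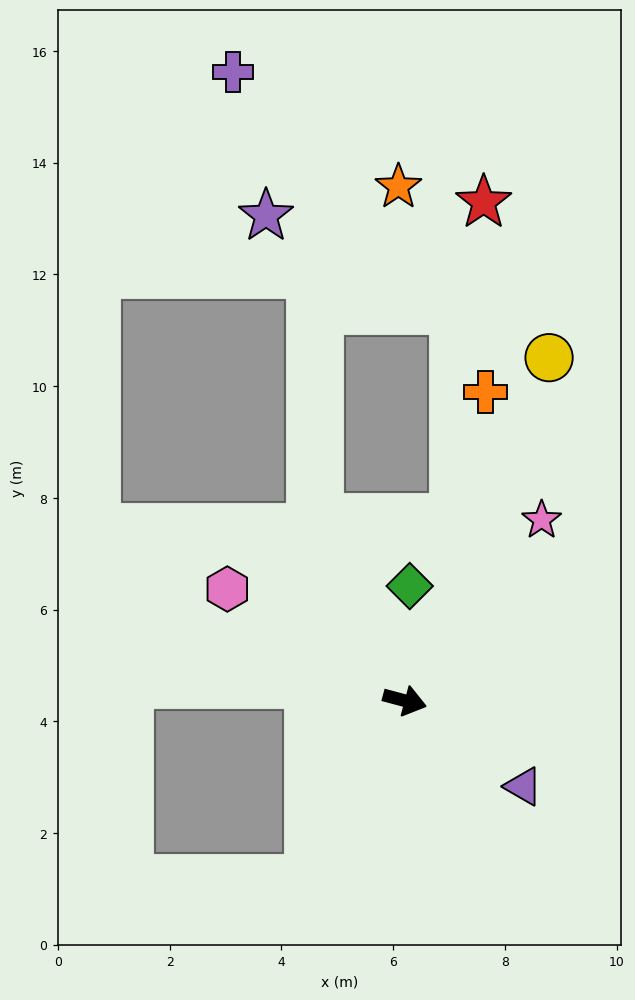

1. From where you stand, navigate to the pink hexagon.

turn left 163°, forward 3.8 m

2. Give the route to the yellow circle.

turn left 82°, forward 6.7 m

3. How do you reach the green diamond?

turn left 102°, forward 2.1 m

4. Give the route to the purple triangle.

turn right 21°, forward 2.6 m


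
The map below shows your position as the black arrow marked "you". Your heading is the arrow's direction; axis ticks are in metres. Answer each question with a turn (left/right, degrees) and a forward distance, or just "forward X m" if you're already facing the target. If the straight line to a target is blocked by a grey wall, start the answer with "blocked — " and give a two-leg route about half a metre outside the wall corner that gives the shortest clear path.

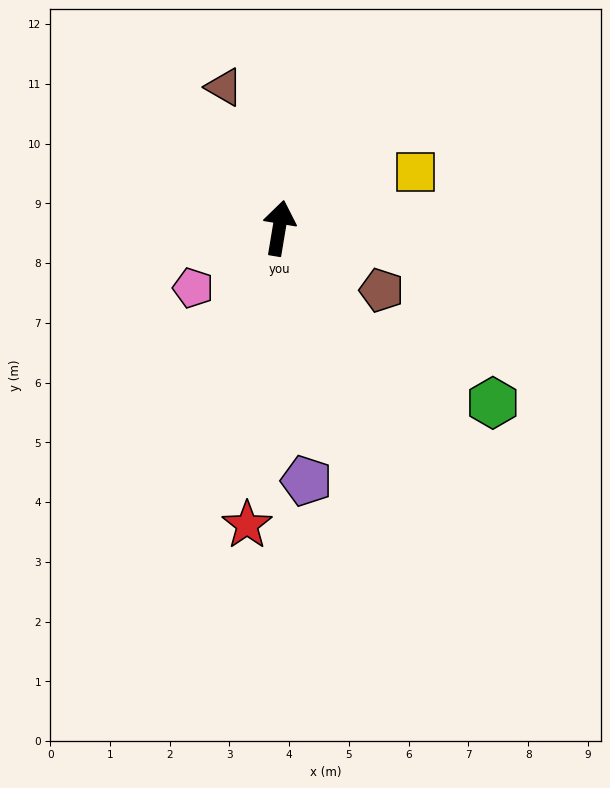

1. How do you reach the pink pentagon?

turn left 134°, forward 1.8 m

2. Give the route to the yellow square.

turn right 58°, forward 2.5 m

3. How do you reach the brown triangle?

turn left 31°, forward 2.5 m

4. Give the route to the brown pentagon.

turn right 112°, forward 2.0 m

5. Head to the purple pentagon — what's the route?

turn right 164°, forward 4.3 m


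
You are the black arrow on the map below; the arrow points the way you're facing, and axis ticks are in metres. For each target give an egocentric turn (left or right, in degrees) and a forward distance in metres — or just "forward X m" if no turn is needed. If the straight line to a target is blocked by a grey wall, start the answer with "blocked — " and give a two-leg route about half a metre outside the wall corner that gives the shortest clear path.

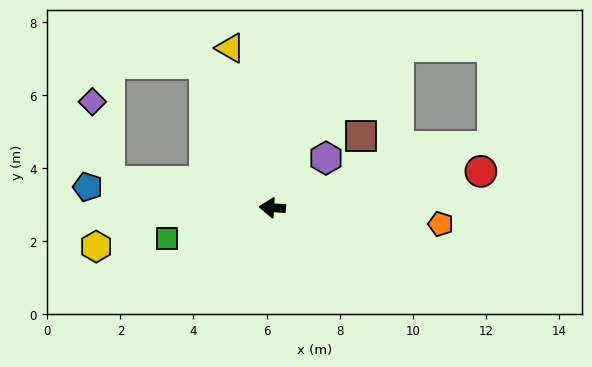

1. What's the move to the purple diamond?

blocked — turn right 6°, forward 4.5 m, then turn right 68°, forward 2.2 m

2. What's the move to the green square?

turn left 20°, forward 3.0 m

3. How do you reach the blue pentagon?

turn right 3°, forward 5.1 m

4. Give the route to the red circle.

turn right 167°, forward 5.8 m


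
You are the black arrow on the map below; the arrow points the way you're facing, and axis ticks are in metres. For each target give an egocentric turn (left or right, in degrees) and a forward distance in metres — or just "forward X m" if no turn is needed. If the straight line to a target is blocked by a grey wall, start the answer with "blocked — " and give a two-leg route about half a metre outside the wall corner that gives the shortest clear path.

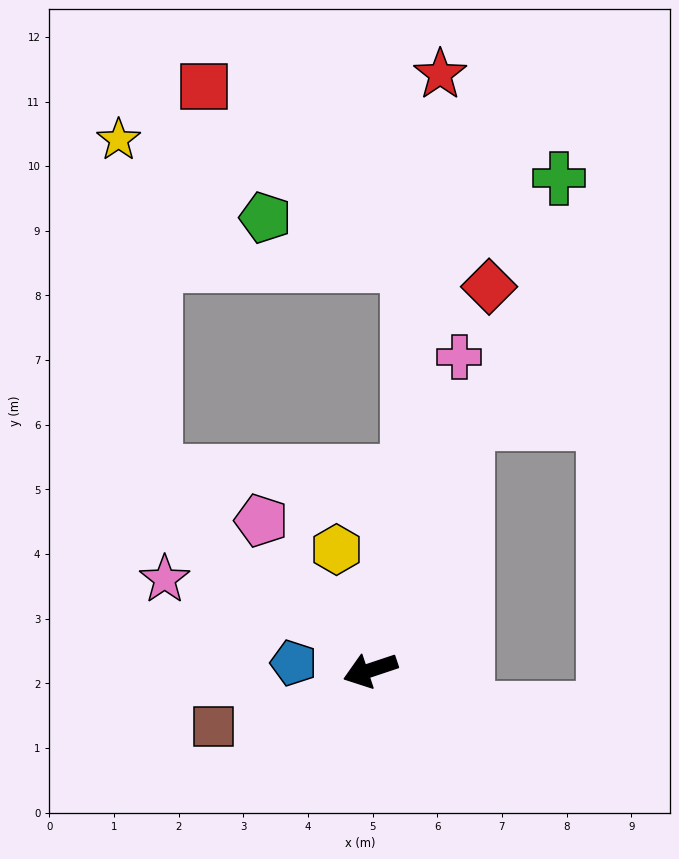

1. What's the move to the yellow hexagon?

turn right 93°, forward 1.9 m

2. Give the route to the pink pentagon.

turn right 72°, forward 2.9 m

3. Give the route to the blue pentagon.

turn right 24°, forward 1.2 m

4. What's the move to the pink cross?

turn right 124°, forward 5.0 m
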